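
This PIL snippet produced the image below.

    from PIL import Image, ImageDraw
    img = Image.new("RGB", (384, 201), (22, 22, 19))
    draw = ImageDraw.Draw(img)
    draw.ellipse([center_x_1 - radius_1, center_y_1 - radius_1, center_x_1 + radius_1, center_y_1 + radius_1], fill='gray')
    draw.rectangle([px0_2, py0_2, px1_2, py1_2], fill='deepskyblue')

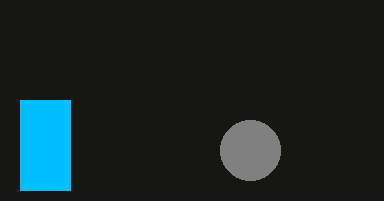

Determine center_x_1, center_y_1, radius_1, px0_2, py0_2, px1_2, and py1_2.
center_x_1 = 250
center_y_1 = 150
radius_1 = 30
px0_2 = 20
py0_2 = 100
px1_2 = 70
py1_2 = 190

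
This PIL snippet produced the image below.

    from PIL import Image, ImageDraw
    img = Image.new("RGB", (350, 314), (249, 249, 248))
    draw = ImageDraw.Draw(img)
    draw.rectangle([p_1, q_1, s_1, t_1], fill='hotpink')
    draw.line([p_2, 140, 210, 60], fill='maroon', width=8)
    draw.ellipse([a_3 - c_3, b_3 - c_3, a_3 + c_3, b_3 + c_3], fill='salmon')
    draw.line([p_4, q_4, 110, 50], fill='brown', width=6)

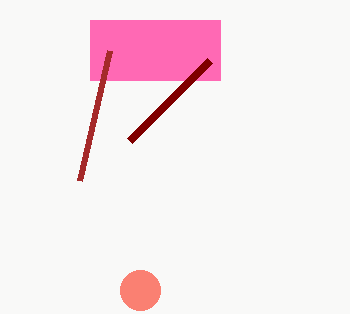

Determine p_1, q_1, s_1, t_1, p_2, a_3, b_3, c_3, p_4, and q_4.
p_1 = 90
q_1 = 20
s_1 = 220
t_1 = 80
p_2 = 130
a_3 = 140
b_3 = 290
c_3 = 20
p_4 = 80
q_4 = 180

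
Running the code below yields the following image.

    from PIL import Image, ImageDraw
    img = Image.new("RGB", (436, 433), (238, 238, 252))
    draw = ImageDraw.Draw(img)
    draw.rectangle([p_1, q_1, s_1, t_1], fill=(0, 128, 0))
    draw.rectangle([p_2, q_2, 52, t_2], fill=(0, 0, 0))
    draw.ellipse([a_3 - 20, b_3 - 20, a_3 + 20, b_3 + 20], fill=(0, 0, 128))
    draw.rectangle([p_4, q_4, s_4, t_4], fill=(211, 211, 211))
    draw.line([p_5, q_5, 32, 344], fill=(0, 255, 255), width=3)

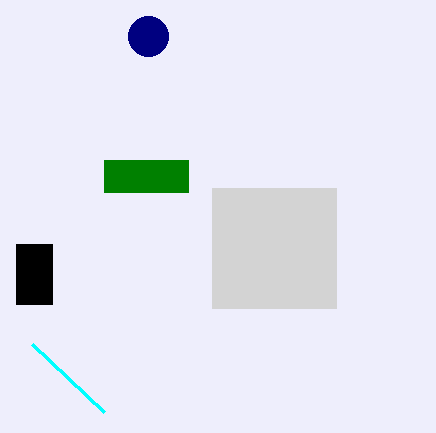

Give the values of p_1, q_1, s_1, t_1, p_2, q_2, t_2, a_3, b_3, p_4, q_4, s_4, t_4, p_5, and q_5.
p_1 = 104, q_1 = 160, s_1 = 188, t_1 = 192, p_2 = 16, q_2 = 244, t_2 = 304, a_3 = 148, b_3 = 36, p_4 = 212, q_4 = 188, s_4 = 336, t_4 = 308, p_5 = 104, q_5 = 412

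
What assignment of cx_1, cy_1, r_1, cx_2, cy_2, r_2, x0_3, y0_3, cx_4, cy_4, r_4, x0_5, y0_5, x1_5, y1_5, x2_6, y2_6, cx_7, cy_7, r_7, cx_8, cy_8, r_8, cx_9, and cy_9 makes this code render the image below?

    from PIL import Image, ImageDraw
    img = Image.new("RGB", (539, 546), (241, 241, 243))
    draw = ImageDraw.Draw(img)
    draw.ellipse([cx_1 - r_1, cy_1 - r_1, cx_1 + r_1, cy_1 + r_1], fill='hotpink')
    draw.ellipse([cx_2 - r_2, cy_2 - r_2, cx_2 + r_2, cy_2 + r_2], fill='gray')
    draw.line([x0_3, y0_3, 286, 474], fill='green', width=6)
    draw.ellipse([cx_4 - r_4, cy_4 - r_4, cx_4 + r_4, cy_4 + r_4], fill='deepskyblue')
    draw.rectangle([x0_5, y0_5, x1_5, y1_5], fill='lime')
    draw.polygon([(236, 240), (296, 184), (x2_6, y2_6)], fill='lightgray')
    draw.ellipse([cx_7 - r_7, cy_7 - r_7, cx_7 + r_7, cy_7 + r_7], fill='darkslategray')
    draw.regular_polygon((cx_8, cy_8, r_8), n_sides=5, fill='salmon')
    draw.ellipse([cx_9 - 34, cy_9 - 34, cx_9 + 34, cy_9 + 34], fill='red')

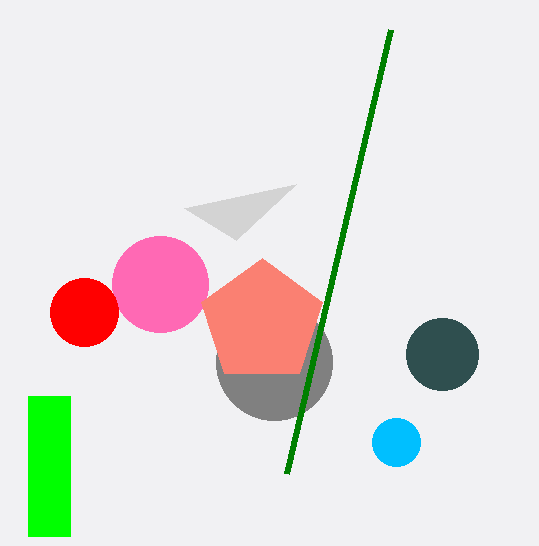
cx_1 = 160, cy_1 = 284, r_1 = 48, cx_2 = 274, cy_2 = 362, r_2 = 58, x0_3 = 390, y0_3 = 30, cx_4 = 396, cy_4 = 442, r_4 = 24, x0_5 = 28, y0_5 = 396, x1_5 = 70, y1_5 = 536, x2_6 = 184, y2_6 = 208, cx_7 = 442, cy_7 = 354, r_7 = 36, cx_8 = 262, cy_8 = 322, r_8 = 64, cx_9 = 84, cy_9 = 312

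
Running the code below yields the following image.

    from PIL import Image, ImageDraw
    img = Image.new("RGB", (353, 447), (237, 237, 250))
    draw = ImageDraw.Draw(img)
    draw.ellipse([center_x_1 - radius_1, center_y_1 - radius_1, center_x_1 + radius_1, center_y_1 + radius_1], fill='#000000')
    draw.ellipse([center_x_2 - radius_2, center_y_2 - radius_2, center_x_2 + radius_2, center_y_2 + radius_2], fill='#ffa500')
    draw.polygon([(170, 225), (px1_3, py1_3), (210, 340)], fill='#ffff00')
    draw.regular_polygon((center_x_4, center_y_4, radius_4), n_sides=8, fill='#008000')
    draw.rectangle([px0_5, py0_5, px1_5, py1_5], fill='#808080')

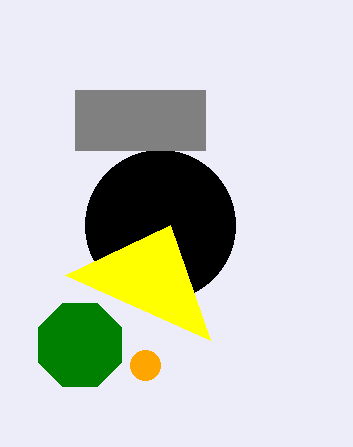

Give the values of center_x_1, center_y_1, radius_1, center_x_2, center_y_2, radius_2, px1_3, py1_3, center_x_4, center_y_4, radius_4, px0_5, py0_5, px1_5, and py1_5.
center_x_1 = 160
center_y_1 = 225
radius_1 = 75
center_x_2 = 145
center_y_2 = 365
radius_2 = 15
px1_3 = 65
py1_3 = 275
center_x_4 = 80
center_y_4 = 345
radius_4 = 45
px0_5 = 75
py0_5 = 90
px1_5 = 205
py1_5 = 150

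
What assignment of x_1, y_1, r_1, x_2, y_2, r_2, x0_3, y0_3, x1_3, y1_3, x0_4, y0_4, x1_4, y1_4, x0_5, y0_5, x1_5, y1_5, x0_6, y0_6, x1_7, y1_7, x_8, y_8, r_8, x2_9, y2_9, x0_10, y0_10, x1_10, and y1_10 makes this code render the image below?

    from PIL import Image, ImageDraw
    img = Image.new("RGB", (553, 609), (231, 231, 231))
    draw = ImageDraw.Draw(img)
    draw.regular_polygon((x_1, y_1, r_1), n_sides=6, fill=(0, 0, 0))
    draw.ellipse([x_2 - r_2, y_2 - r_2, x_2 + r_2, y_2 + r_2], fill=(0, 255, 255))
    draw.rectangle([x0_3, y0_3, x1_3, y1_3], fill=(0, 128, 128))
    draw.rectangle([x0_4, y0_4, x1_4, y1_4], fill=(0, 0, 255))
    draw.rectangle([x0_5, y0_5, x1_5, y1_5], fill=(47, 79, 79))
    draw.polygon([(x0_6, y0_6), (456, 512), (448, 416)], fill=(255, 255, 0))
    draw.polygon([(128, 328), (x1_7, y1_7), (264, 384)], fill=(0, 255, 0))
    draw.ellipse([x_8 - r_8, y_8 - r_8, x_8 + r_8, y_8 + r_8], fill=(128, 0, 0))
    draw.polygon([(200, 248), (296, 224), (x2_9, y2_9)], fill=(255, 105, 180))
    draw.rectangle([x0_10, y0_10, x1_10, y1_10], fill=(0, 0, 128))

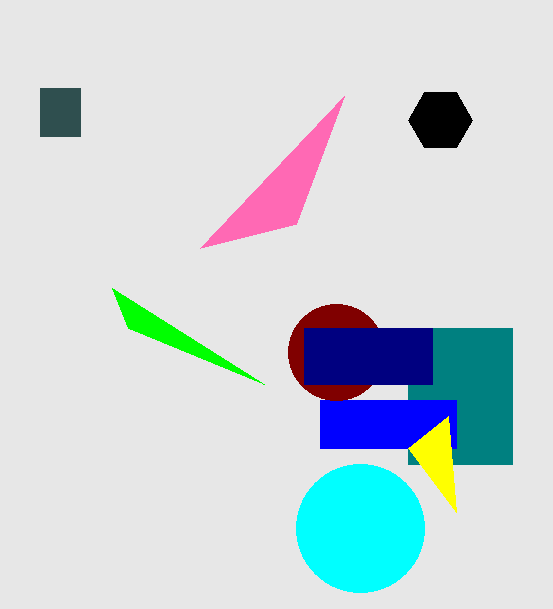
x_1 = 440
y_1 = 120
r_1 = 32
x_2 = 360
y_2 = 528
r_2 = 64
x0_3 = 408
y0_3 = 328
x1_3 = 512
y1_3 = 464
x0_4 = 320
y0_4 = 400
x1_4 = 456
y1_4 = 448
x0_5 = 40
y0_5 = 88
x1_5 = 80
y1_5 = 136
x0_6 = 408
y0_6 = 448
x1_7 = 112
y1_7 = 288
x_8 = 336
y_8 = 352
r_8 = 48
x2_9 = 344
y2_9 = 96
x0_10 = 304
y0_10 = 328
x1_10 = 432
y1_10 = 384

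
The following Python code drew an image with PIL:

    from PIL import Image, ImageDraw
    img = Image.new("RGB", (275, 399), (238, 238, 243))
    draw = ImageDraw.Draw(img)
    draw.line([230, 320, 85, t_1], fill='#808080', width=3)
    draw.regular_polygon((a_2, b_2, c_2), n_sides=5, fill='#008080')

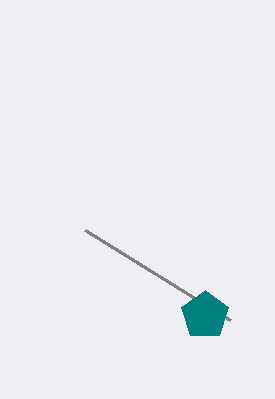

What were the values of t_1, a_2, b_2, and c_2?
t_1 = 230, a_2 = 205, b_2 = 315, c_2 = 25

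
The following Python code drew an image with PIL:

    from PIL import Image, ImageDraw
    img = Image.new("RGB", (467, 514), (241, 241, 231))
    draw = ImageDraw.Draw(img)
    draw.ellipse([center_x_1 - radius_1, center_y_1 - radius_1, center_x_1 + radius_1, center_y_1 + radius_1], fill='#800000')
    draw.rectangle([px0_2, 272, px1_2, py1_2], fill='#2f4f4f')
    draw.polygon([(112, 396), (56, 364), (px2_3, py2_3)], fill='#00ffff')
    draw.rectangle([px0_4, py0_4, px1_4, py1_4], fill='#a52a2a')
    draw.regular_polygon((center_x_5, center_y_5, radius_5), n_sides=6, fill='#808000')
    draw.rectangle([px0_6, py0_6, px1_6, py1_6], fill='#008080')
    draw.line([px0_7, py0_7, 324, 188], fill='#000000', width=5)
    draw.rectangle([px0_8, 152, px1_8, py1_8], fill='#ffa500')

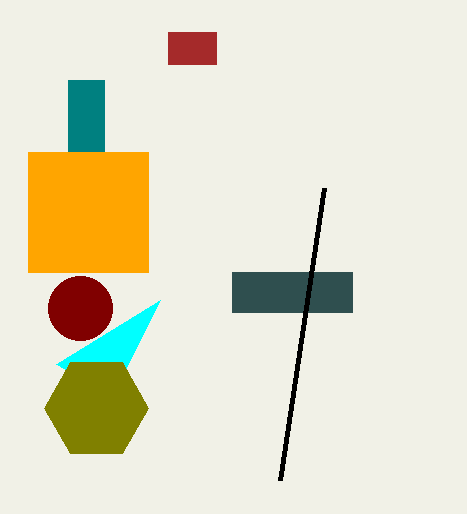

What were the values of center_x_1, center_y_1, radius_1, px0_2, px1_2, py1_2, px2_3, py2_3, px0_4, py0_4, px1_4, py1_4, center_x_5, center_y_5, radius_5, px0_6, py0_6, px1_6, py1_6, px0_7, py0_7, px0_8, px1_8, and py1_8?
center_x_1 = 80
center_y_1 = 308
radius_1 = 32
px0_2 = 232
px1_2 = 352
py1_2 = 312
px2_3 = 160
py2_3 = 300
px0_4 = 168
py0_4 = 32
px1_4 = 216
py1_4 = 64
center_x_5 = 96
center_y_5 = 408
radius_5 = 52
px0_6 = 68
py0_6 = 80
px1_6 = 104
py1_6 = 152
px0_7 = 280
py0_7 = 480
px0_8 = 28
px1_8 = 148
py1_8 = 272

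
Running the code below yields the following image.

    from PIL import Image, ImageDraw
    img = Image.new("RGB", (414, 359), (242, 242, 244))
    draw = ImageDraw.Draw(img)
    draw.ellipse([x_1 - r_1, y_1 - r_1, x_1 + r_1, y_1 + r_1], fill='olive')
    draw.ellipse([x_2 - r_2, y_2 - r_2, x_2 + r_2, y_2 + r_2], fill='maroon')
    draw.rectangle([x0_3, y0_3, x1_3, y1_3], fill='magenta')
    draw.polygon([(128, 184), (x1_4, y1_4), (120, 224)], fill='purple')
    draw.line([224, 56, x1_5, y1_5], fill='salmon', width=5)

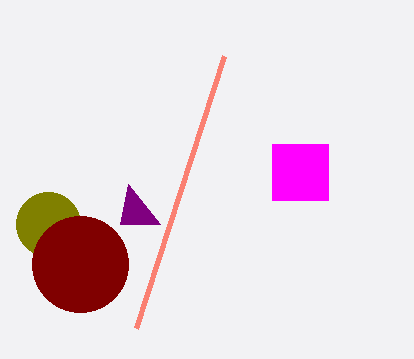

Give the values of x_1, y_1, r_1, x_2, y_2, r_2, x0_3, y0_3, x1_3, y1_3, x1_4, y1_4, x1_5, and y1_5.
x_1 = 48; y_1 = 224; r_1 = 32; x_2 = 80; y_2 = 264; r_2 = 48; x0_3 = 272; y0_3 = 144; x1_3 = 328; y1_3 = 200; x1_4 = 160; y1_4 = 224; x1_5 = 136; y1_5 = 328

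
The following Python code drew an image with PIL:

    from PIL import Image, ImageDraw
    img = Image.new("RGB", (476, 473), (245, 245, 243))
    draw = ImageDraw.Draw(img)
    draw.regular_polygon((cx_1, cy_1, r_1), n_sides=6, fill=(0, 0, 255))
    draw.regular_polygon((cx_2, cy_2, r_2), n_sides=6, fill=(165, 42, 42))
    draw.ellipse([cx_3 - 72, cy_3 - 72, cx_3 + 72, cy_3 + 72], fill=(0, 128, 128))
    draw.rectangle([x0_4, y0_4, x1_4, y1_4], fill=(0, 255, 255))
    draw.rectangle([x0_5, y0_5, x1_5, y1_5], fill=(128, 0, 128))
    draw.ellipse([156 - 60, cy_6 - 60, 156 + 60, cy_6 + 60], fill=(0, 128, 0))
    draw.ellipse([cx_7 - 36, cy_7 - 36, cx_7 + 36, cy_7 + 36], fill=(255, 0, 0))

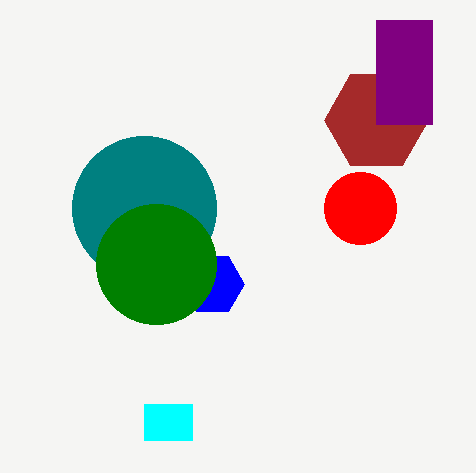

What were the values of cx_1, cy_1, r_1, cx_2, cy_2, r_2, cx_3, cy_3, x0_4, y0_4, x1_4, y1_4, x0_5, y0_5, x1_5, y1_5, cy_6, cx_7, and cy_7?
cx_1 = 212, cy_1 = 284, r_1 = 32, cx_2 = 376, cy_2 = 120, r_2 = 52, cx_3 = 144, cy_3 = 208, x0_4 = 144, y0_4 = 404, x1_4 = 192, y1_4 = 440, x0_5 = 376, y0_5 = 20, x1_5 = 432, y1_5 = 124, cy_6 = 264, cx_7 = 360, cy_7 = 208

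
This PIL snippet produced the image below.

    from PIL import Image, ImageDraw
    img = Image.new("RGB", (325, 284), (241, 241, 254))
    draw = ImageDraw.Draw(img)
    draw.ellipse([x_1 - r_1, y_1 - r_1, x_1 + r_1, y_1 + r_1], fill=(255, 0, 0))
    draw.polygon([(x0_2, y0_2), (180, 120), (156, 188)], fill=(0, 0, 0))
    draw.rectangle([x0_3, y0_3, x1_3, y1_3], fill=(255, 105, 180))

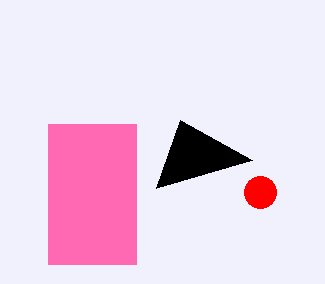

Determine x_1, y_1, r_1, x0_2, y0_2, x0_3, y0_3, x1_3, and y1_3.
x_1 = 260, y_1 = 192, r_1 = 16, x0_2 = 252, y0_2 = 160, x0_3 = 48, y0_3 = 124, x1_3 = 136, y1_3 = 264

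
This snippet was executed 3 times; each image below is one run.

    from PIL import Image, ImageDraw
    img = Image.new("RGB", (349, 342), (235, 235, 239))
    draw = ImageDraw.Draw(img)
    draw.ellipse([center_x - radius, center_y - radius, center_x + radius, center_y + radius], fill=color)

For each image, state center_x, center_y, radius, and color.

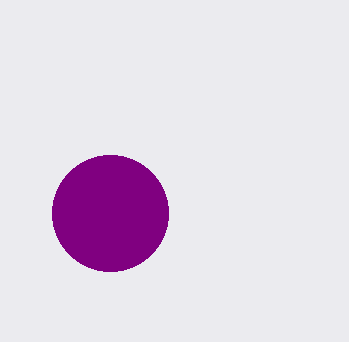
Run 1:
center_x = 110, center_y = 213, radius = 58, color = 'purple'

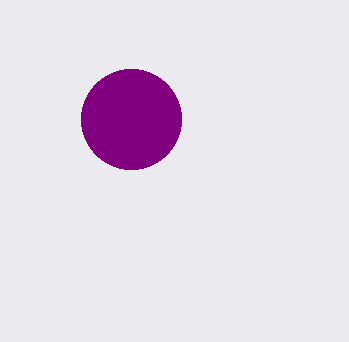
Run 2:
center_x = 131; center_y = 119; radius = 50; color = 'purple'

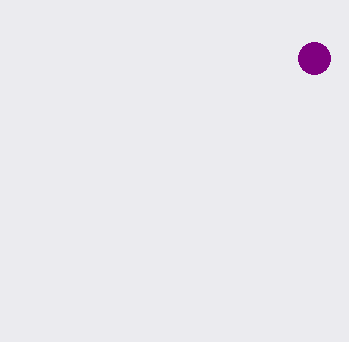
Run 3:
center_x = 314
center_y = 58
radius = 16
color = 'purple'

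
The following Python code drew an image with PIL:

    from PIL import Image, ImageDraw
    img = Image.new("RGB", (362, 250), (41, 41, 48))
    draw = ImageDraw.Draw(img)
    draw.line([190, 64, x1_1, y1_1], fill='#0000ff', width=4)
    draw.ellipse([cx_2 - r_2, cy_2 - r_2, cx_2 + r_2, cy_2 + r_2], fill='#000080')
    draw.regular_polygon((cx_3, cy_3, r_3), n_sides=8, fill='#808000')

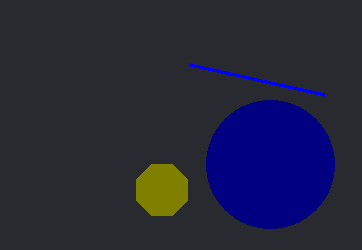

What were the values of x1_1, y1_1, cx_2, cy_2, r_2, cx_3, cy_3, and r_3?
x1_1 = 324; y1_1 = 94; cx_2 = 270; cy_2 = 164; r_2 = 64; cx_3 = 162; cy_3 = 190; r_3 = 28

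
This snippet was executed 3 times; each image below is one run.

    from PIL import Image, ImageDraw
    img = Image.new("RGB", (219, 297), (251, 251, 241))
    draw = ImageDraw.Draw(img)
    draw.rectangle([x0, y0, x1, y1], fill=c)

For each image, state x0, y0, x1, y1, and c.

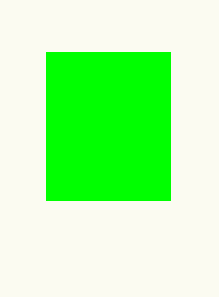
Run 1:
x0 = 46
y0 = 52
x1 = 170
y1 = 200
c = 'lime'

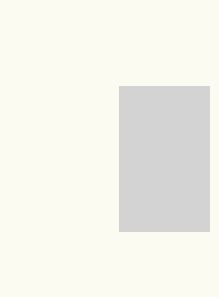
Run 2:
x0 = 119, y0 = 86, x1 = 209, y1 = 231, c = 'lightgray'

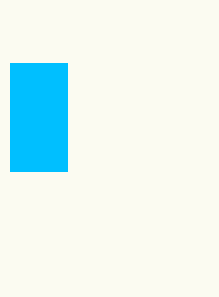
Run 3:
x0 = 10, y0 = 63, x1 = 67, y1 = 171, c = 'deepskyblue'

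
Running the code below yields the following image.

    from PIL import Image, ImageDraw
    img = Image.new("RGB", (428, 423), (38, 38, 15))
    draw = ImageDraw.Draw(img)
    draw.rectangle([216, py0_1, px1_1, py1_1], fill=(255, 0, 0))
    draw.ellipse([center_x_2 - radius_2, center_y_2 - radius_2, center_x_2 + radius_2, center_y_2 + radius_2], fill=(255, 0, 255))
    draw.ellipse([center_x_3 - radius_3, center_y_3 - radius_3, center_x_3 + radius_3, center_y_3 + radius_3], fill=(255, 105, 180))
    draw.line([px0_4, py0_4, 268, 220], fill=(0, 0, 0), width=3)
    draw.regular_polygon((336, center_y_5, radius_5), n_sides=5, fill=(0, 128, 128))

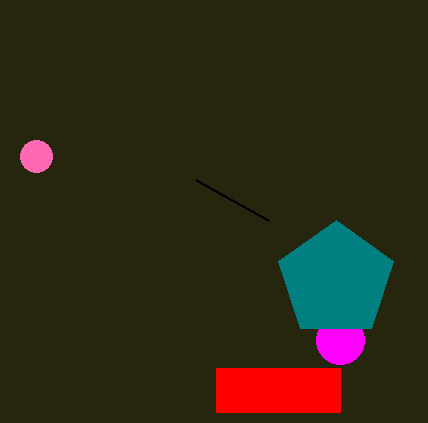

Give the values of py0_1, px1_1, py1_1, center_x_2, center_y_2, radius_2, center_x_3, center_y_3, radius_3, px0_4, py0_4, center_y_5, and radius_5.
py0_1 = 368
px1_1 = 340
py1_1 = 412
center_x_2 = 340
center_y_2 = 340
radius_2 = 24
center_x_3 = 36
center_y_3 = 156
radius_3 = 16
px0_4 = 196
py0_4 = 180
center_y_5 = 280
radius_5 = 60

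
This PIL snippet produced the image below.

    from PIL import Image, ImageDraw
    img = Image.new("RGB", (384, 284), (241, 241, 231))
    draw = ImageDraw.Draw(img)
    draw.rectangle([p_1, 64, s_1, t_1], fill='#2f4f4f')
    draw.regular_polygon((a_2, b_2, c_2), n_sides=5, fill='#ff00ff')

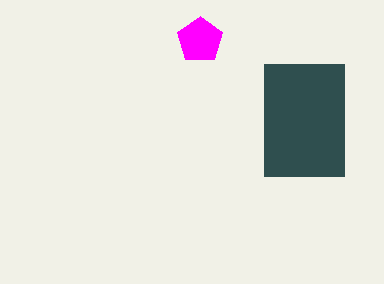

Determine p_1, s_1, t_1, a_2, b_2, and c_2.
p_1 = 264; s_1 = 344; t_1 = 176; a_2 = 200; b_2 = 40; c_2 = 24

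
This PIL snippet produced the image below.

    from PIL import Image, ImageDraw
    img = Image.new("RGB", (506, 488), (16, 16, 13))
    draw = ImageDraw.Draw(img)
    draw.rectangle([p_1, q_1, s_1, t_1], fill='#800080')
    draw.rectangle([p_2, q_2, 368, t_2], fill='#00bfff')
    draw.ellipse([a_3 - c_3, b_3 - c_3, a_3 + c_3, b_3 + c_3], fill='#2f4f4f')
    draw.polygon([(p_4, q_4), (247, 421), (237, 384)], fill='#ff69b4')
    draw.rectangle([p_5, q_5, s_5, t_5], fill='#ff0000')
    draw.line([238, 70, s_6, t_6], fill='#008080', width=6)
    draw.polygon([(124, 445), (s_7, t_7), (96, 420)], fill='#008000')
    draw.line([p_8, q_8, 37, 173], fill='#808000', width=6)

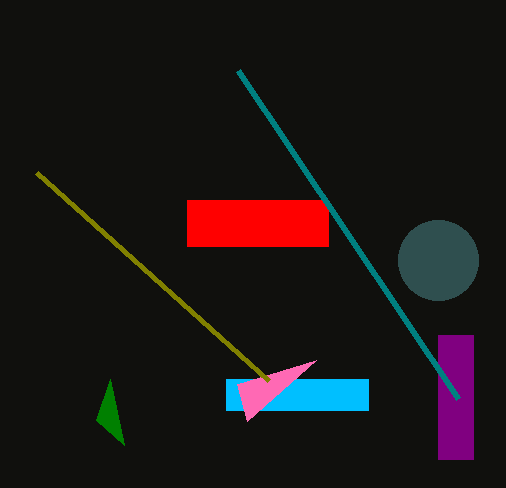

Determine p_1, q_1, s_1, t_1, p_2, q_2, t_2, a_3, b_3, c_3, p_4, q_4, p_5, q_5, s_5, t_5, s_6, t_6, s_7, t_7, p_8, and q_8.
p_1 = 438, q_1 = 335, s_1 = 473, t_1 = 459, p_2 = 226, q_2 = 379, t_2 = 410, a_3 = 438, b_3 = 260, c_3 = 40, p_4 = 316, q_4 = 360, p_5 = 187, q_5 = 200, s_5 = 328, t_5 = 246, s_6 = 458, t_6 = 398, s_7 = 110, t_7 = 379, p_8 = 269, q_8 = 381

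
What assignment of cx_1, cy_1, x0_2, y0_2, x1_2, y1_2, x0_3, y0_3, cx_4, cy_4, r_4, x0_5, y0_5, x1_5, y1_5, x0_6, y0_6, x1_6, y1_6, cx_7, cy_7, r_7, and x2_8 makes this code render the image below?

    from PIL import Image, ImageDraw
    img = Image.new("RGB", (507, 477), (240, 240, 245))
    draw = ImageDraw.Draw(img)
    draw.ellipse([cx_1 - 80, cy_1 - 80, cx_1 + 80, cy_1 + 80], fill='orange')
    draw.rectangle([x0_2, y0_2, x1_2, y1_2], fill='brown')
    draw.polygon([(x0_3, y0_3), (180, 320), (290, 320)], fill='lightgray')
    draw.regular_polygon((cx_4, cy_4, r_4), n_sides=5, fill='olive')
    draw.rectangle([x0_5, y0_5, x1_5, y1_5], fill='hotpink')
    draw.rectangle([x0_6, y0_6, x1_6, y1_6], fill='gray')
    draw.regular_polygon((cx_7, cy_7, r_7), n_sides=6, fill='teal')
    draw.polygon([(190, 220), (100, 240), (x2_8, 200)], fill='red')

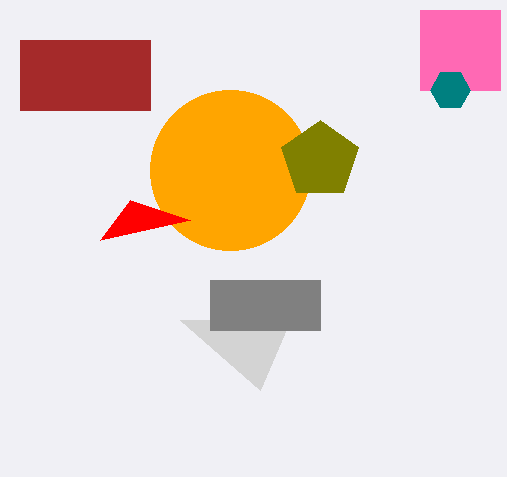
cx_1 = 230
cy_1 = 170
x0_2 = 20
y0_2 = 40
x1_2 = 150
y1_2 = 110
x0_3 = 260
y0_3 = 390
cx_4 = 320
cy_4 = 160
r_4 = 40
x0_5 = 420
y0_5 = 10
x1_5 = 500
y1_5 = 90
x0_6 = 210
y0_6 = 280
x1_6 = 320
y1_6 = 330
cx_7 = 450
cy_7 = 90
r_7 = 20
x2_8 = 130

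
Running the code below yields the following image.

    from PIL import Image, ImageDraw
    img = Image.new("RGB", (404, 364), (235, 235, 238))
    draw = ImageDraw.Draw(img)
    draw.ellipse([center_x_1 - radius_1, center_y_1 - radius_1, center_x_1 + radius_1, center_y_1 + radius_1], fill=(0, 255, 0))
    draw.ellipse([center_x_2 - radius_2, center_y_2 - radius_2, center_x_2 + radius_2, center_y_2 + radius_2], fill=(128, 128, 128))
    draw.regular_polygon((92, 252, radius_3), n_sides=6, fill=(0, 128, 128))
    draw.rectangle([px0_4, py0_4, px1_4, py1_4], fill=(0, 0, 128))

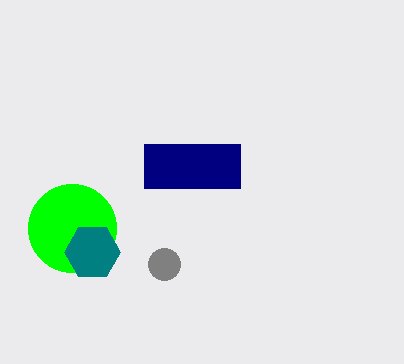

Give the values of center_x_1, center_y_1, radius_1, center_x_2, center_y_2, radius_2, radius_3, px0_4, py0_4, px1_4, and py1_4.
center_x_1 = 72
center_y_1 = 228
radius_1 = 44
center_x_2 = 164
center_y_2 = 264
radius_2 = 16
radius_3 = 28
px0_4 = 144
py0_4 = 144
px1_4 = 240
py1_4 = 188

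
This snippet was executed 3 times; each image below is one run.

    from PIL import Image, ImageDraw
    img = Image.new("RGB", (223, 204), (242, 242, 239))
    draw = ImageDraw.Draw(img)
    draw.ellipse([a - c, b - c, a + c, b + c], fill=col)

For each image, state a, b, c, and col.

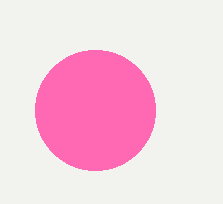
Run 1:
a = 95, b = 110, c = 60, col = 'hotpink'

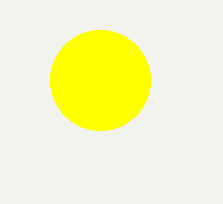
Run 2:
a = 100; b = 80; c = 50; col = 'yellow'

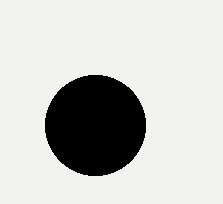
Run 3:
a = 95
b = 125
c = 50
col = 'black'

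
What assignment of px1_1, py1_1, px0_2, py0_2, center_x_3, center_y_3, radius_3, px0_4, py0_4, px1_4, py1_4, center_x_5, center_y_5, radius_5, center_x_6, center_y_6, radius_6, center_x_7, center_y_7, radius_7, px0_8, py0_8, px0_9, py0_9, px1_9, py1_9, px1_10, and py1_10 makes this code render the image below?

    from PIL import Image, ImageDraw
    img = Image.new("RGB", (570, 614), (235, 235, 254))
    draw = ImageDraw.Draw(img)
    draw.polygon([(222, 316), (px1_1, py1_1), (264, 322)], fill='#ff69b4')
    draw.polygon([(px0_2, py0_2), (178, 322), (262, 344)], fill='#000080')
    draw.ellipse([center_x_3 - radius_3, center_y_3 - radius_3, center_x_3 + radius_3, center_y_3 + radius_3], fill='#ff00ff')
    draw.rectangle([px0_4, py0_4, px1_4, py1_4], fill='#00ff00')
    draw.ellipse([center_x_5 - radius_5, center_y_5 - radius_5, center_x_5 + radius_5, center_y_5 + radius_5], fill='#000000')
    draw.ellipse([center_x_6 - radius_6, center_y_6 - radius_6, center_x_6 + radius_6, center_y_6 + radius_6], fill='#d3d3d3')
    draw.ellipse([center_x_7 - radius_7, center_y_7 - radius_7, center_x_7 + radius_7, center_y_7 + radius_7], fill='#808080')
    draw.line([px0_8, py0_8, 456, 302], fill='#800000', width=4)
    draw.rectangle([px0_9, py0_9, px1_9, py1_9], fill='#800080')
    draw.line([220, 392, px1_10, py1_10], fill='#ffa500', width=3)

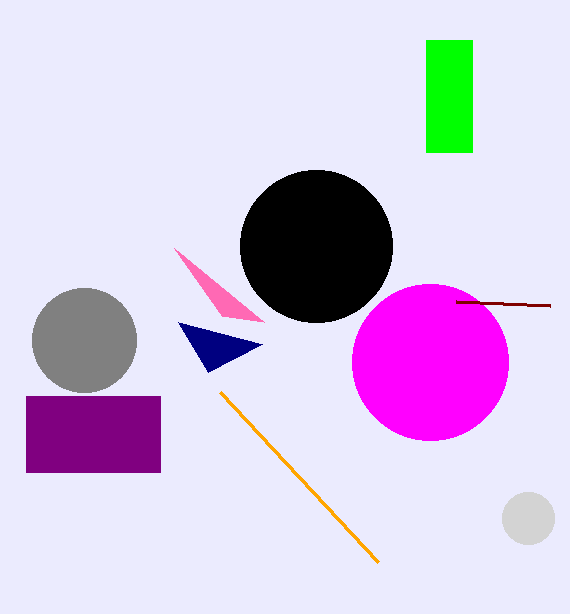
px1_1 = 174
py1_1 = 248
px0_2 = 208
py0_2 = 372
center_x_3 = 430
center_y_3 = 362
radius_3 = 78
px0_4 = 426
py0_4 = 40
px1_4 = 472
py1_4 = 152
center_x_5 = 316
center_y_5 = 246
radius_5 = 76
center_x_6 = 528
center_y_6 = 518
radius_6 = 26
center_x_7 = 84
center_y_7 = 340
radius_7 = 52
px0_8 = 550
py0_8 = 306
px0_9 = 26
py0_9 = 396
px1_9 = 160
py1_9 = 472
px1_10 = 378
py1_10 = 562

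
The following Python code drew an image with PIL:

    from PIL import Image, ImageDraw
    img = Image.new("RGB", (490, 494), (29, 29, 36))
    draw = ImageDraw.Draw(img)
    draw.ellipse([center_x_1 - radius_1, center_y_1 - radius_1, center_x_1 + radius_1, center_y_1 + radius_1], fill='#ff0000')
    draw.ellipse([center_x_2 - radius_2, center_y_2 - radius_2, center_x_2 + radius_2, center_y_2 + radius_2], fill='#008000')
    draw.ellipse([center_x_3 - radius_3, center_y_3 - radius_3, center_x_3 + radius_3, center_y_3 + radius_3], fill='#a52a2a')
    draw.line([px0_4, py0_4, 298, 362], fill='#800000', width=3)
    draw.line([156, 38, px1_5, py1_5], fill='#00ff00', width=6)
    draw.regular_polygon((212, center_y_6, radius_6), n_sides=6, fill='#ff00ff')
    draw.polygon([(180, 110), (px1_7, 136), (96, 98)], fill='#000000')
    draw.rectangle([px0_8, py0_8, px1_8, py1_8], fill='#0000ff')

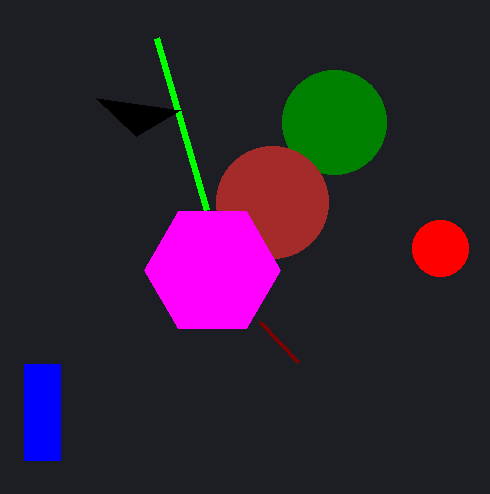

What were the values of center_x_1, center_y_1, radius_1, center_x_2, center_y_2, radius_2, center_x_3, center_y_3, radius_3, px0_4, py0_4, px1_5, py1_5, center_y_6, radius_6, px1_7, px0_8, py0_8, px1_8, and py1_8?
center_x_1 = 440
center_y_1 = 248
radius_1 = 28
center_x_2 = 334
center_y_2 = 122
radius_2 = 52
center_x_3 = 272
center_y_3 = 202
radius_3 = 56
px0_4 = 260
py0_4 = 322
px1_5 = 206
py1_5 = 210
center_y_6 = 270
radius_6 = 68
px1_7 = 136
px0_8 = 24
py0_8 = 364
px1_8 = 60
py1_8 = 460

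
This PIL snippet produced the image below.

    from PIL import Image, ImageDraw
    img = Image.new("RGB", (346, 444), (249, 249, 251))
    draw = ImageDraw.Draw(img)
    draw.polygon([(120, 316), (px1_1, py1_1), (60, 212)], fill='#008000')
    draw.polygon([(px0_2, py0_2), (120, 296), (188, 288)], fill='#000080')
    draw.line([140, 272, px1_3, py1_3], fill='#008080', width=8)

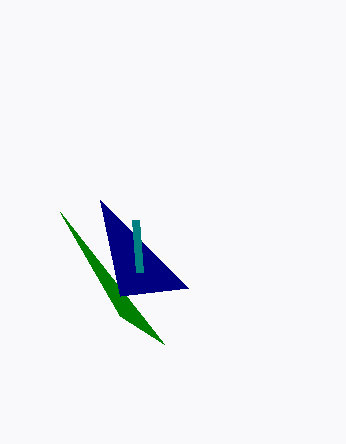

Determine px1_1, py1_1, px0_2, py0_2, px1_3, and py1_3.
px1_1 = 164, py1_1 = 344, px0_2 = 100, py0_2 = 200, px1_3 = 136, py1_3 = 220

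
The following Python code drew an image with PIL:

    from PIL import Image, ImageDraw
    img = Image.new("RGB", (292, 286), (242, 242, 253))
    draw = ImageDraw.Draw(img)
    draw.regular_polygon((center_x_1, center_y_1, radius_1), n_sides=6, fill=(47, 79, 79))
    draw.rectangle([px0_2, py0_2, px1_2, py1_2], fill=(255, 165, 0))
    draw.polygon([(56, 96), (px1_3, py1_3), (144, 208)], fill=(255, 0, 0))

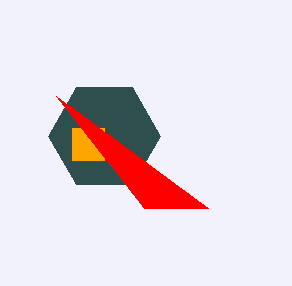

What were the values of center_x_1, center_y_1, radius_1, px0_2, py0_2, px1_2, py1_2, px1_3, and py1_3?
center_x_1 = 104
center_y_1 = 136
radius_1 = 56
px0_2 = 72
py0_2 = 128
px1_2 = 104
py1_2 = 160
px1_3 = 208
py1_3 = 208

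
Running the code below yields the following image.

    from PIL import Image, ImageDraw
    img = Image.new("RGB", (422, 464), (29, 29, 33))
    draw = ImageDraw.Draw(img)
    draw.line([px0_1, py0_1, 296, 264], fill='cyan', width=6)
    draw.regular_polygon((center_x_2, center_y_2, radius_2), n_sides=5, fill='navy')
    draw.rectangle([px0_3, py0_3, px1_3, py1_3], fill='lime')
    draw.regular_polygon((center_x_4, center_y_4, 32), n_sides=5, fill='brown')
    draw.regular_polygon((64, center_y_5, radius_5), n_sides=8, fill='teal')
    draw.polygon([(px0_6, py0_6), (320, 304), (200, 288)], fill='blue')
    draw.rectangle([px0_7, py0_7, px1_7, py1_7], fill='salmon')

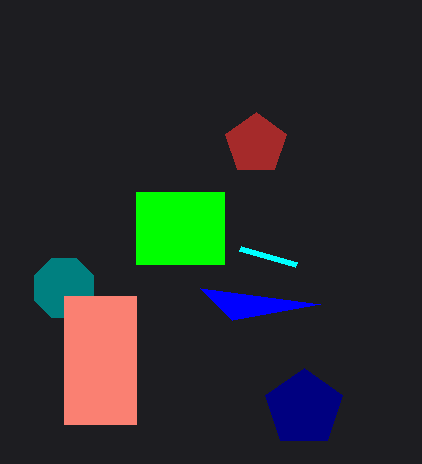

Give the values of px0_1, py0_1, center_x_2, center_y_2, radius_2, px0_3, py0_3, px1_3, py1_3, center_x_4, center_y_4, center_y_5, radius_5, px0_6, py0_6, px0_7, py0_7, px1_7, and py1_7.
px0_1 = 240; py0_1 = 248; center_x_2 = 304; center_y_2 = 408; radius_2 = 40; px0_3 = 136; py0_3 = 192; px1_3 = 224; py1_3 = 264; center_x_4 = 256; center_y_4 = 144; center_y_5 = 288; radius_5 = 32; px0_6 = 232; py0_6 = 320; px0_7 = 64; py0_7 = 296; px1_7 = 136; py1_7 = 424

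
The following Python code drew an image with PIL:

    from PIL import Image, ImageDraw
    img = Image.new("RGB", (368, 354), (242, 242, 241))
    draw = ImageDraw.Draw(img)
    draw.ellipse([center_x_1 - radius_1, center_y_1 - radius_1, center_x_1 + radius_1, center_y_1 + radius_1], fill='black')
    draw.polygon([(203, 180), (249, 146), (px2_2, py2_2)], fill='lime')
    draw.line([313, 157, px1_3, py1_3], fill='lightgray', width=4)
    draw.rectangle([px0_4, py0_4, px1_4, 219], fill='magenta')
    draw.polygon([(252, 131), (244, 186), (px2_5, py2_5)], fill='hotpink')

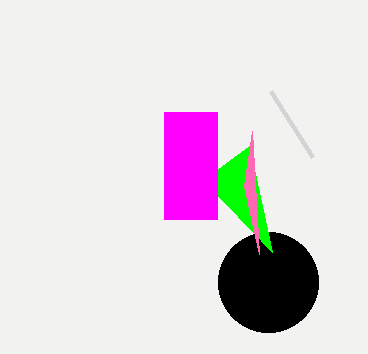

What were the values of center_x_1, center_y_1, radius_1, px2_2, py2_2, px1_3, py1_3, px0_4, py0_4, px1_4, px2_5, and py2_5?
center_x_1 = 268; center_y_1 = 282; radius_1 = 50; px2_2 = 272; py2_2 = 252; px1_3 = 271; py1_3 = 91; px0_4 = 164; py0_4 = 112; px1_4 = 217; px2_5 = 259; py2_5 = 254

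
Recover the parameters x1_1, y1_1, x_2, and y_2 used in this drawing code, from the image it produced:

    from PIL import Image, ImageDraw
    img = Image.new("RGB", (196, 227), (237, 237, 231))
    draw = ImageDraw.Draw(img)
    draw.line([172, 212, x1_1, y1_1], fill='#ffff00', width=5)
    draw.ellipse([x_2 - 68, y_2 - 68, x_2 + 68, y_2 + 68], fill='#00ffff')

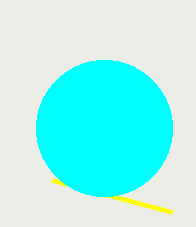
x1_1 = 52; y1_1 = 180; x_2 = 104; y_2 = 128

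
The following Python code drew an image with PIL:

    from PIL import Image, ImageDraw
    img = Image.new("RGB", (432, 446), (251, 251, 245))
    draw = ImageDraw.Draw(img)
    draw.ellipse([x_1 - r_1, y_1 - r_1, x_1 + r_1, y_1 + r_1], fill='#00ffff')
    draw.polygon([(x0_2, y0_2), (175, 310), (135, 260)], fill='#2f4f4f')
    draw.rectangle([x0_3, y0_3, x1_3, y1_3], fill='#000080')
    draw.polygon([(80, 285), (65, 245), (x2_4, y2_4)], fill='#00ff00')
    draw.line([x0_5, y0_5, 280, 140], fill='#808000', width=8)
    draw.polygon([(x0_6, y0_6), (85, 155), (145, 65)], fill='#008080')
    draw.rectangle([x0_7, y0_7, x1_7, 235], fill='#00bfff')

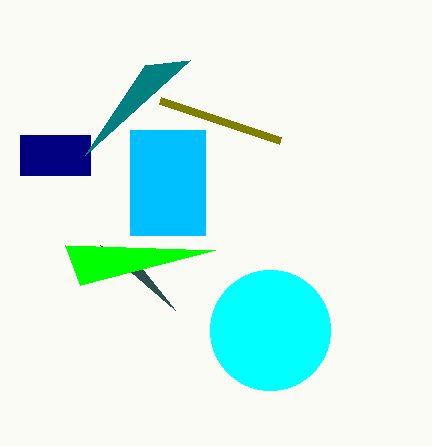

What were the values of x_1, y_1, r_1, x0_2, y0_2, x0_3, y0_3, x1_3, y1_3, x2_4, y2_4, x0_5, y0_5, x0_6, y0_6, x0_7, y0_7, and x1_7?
x_1 = 270, y_1 = 330, r_1 = 60, x0_2 = 100, y0_2 = 245, x0_3 = 20, y0_3 = 135, x1_3 = 90, y1_3 = 175, x2_4 = 215, y2_4 = 250, x0_5 = 160, y0_5 = 100, x0_6 = 190, y0_6 = 60, x0_7 = 130, y0_7 = 130, x1_7 = 205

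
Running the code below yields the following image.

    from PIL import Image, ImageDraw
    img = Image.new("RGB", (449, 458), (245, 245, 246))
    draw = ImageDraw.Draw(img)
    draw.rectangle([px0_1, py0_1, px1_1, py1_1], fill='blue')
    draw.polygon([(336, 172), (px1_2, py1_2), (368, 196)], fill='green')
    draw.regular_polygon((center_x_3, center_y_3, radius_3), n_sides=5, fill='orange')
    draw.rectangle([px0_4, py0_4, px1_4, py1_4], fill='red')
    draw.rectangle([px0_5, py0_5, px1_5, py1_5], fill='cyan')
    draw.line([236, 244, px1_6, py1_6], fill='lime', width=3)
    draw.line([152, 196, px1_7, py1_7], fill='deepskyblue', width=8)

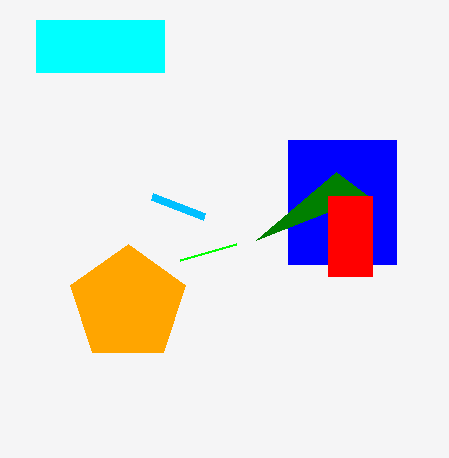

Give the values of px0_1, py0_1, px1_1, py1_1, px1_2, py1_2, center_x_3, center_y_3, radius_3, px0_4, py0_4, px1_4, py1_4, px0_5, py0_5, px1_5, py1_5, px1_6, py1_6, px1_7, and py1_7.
px0_1 = 288
py0_1 = 140
px1_1 = 396
py1_1 = 264
px1_2 = 256
py1_2 = 240
center_x_3 = 128
center_y_3 = 304
radius_3 = 60
px0_4 = 328
py0_4 = 196
px1_4 = 372
py1_4 = 276
px0_5 = 36
py0_5 = 20
px1_5 = 164
py1_5 = 72
px1_6 = 180
py1_6 = 260
px1_7 = 204
py1_7 = 216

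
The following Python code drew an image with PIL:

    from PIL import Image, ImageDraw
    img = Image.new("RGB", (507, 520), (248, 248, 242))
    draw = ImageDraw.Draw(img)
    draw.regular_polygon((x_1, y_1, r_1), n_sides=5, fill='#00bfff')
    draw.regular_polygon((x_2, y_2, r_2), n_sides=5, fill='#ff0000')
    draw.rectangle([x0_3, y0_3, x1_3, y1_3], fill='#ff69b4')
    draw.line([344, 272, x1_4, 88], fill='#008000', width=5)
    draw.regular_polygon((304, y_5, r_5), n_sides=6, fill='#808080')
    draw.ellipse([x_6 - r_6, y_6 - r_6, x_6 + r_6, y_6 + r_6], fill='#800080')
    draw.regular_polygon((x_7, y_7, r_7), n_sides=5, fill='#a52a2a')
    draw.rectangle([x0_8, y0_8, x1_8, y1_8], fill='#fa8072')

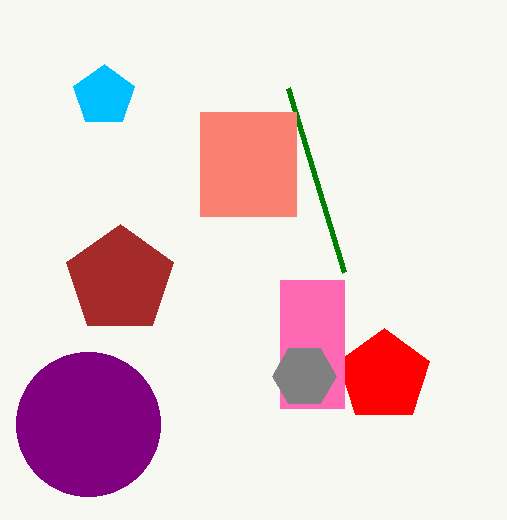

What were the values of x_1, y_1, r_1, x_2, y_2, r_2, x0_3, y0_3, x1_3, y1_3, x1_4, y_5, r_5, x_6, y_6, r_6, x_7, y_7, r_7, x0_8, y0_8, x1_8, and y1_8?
x_1 = 104, y_1 = 96, r_1 = 32, x_2 = 384, y_2 = 376, r_2 = 48, x0_3 = 280, y0_3 = 280, x1_3 = 344, y1_3 = 408, x1_4 = 288, y_5 = 376, r_5 = 32, x_6 = 88, y_6 = 424, r_6 = 72, x_7 = 120, y_7 = 280, r_7 = 56, x0_8 = 200, y0_8 = 112, x1_8 = 296, y1_8 = 216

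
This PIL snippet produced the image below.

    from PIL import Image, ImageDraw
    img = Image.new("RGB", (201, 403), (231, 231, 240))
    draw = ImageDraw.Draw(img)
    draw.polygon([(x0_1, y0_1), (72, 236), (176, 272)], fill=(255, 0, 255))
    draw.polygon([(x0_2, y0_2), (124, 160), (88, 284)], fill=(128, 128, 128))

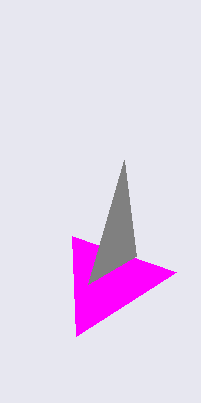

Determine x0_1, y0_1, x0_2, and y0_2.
x0_1 = 76; y0_1 = 336; x0_2 = 136; y0_2 = 256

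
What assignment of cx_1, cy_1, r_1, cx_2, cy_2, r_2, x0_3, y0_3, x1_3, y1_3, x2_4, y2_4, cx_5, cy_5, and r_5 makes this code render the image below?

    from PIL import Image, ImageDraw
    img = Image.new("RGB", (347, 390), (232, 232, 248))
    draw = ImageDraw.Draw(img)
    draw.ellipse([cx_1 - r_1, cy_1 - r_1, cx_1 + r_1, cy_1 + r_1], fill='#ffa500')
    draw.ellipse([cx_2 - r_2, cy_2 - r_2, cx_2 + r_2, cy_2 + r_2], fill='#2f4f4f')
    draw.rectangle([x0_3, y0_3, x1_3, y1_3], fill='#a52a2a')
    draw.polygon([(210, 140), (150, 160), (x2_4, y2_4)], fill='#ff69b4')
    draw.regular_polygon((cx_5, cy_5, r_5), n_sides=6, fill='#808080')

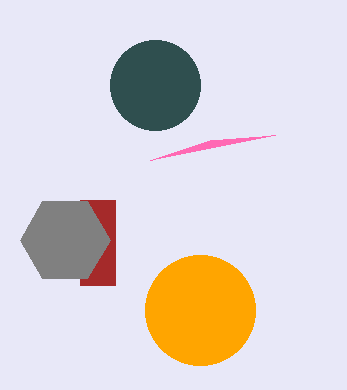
cx_1 = 200
cy_1 = 310
r_1 = 55
cx_2 = 155
cy_2 = 85
r_2 = 45
x0_3 = 80
y0_3 = 200
x1_3 = 115
y1_3 = 285
x2_4 = 275
y2_4 = 135
cx_5 = 65
cy_5 = 240
r_5 = 45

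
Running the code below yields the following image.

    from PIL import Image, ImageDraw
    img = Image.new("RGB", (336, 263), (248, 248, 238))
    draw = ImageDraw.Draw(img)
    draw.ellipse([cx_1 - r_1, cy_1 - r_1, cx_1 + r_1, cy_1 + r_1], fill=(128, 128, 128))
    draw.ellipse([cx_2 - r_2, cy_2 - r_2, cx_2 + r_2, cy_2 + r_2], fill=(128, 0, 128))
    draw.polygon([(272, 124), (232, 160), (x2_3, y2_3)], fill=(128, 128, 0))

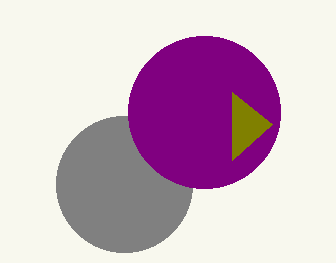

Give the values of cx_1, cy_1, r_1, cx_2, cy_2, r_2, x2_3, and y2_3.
cx_1 = 124; cy_1 = 184; r_1 = 68; cx_2 = 204; cy_2 = 112; r_2 = 76; x2_3 = 232; y2_3 = 92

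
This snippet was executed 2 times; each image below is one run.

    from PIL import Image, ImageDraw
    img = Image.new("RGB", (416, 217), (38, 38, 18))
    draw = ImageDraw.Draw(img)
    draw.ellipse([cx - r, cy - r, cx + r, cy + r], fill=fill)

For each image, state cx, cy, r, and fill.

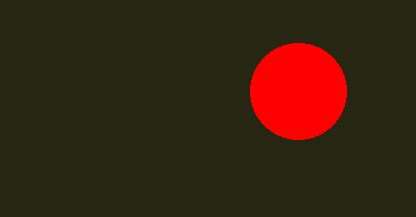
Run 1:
cx = 298; cy = 91; r = 48; fill = 'red'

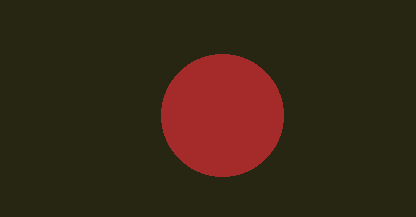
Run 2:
cx = 222; cy = 115; r = 61; fill = 'brown'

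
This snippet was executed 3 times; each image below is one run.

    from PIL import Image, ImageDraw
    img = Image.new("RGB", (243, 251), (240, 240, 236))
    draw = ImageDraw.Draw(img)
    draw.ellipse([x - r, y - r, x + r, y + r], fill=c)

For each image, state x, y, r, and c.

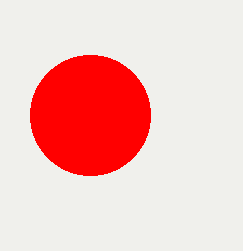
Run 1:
x = 90; y = 115; r = 60; c = 'red'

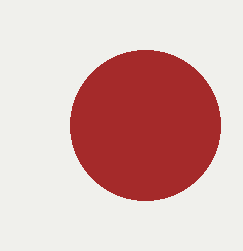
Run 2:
x = 145
y = 125
r = 75
c = 'brown'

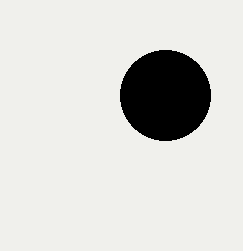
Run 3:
x = 165, y = 95, r = 45, c = 'black'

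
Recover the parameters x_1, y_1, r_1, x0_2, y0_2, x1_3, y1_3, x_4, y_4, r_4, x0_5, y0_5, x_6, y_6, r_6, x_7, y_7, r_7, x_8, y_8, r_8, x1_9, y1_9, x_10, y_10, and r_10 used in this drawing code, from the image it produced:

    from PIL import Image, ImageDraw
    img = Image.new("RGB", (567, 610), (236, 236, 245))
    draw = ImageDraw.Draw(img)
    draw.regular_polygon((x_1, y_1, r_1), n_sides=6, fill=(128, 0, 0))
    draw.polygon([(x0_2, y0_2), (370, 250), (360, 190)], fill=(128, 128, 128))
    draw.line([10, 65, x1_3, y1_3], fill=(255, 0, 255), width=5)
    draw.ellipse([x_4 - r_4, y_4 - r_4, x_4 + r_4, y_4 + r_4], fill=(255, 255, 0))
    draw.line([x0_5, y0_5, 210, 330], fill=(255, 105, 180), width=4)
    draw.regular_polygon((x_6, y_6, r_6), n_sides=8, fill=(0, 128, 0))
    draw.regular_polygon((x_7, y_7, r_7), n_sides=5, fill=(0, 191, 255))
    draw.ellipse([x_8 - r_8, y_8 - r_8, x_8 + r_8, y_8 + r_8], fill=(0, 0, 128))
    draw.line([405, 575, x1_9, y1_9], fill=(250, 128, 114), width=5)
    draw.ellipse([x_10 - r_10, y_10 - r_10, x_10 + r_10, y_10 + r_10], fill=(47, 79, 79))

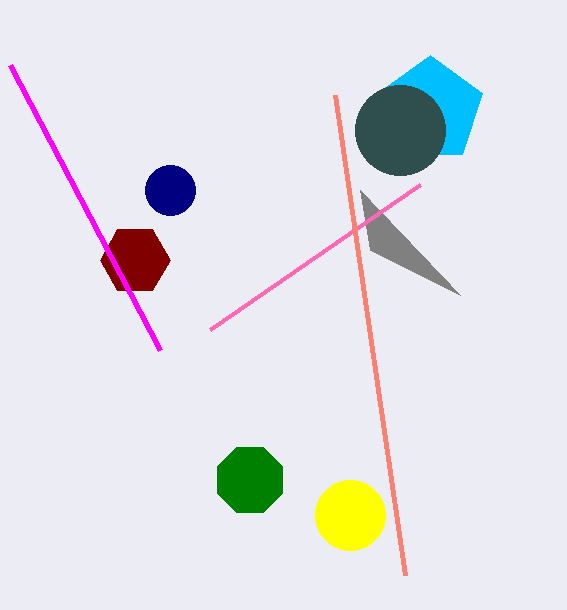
x_1 = 135; y_1 = 260; r_1 = 35; x0_2 = 460; y0_2 = 295; x1_3 = 160; y1_3 = 350; x_4 = 350; y_4 = 515; r_4 = 35; x0_5 = 420; y0_5 = 185; x_6 = 250; y_6 = 480; r_6 = 35; x_7 = 430; y_7 = 110; r_7 = 55; x_8 = 170; y_8 = 190; r_8 = 25; x1_9 = 335; y1_9 = 95; x_10 = 400; y_10 = 130; r_10 = 45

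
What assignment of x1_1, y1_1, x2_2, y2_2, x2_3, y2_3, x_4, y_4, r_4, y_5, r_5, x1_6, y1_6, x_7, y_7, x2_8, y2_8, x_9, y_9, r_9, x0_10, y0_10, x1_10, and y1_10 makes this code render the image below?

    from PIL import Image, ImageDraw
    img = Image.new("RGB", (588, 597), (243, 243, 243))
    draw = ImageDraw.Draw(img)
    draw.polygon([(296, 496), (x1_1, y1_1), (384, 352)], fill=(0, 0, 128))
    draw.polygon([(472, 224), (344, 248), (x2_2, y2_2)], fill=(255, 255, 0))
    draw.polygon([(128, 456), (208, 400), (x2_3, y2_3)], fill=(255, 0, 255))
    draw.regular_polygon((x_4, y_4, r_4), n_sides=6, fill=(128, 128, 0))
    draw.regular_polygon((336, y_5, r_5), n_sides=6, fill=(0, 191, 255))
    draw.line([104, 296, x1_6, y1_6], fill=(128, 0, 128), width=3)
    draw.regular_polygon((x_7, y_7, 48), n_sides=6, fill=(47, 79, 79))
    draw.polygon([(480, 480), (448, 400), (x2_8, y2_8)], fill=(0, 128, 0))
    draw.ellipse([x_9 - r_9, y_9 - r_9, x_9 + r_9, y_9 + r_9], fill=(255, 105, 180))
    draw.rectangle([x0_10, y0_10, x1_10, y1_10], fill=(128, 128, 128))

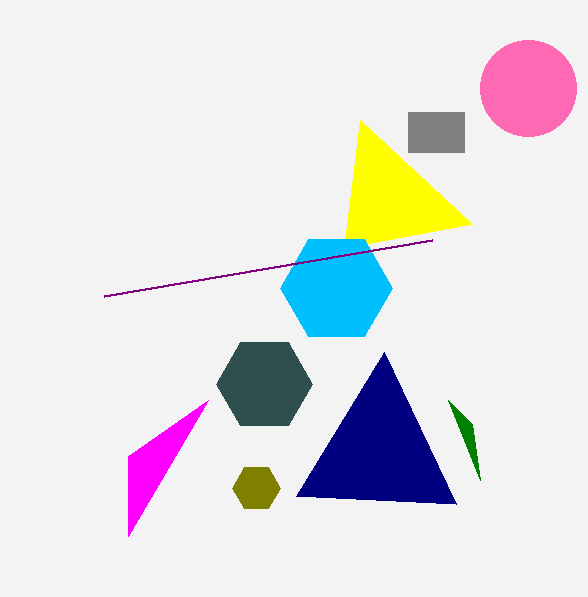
x1_1 = 456
y1_1 = 504
x2_2 = 360
y2_2 = 120
x2_3 = 128
y2_3 = 536
x_4 = 256
y_4 = 488
r_4 = 24
y_5 = 288
r_5 = 56
x1_6 = 432
y1_6 = 240
x_7 = 264
y_7 = 384
x2_8 = 472
y2_8 = 424
x_9 = 528
y_9 = 88
r_9 = 48
x0_10 = 408
y0_10 = 112
x1_10 = 464
y1_10 = 152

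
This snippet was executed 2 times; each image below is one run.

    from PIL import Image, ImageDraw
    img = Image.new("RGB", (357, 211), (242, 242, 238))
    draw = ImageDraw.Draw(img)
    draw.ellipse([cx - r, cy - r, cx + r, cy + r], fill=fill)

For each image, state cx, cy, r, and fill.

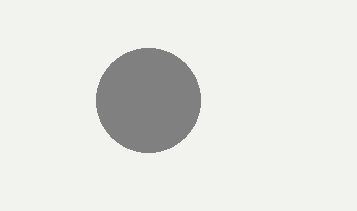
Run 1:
cx = 148, cy = 100, r = 52, fill = 'gray'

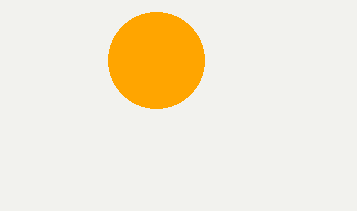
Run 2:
cx = 156, cy = 60, r = 48, fill = 'orange'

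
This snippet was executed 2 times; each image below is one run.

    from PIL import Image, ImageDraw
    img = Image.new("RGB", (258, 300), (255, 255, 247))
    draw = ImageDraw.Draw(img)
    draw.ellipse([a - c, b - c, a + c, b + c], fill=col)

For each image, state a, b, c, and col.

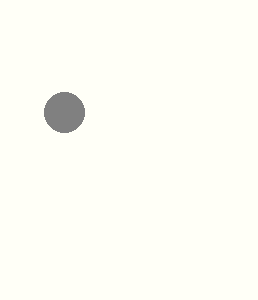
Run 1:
a = 64, b = 112, c = 20, col = 'gray'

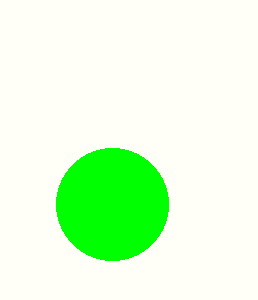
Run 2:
a = 112, b = 204, c = 56, col = 'lime'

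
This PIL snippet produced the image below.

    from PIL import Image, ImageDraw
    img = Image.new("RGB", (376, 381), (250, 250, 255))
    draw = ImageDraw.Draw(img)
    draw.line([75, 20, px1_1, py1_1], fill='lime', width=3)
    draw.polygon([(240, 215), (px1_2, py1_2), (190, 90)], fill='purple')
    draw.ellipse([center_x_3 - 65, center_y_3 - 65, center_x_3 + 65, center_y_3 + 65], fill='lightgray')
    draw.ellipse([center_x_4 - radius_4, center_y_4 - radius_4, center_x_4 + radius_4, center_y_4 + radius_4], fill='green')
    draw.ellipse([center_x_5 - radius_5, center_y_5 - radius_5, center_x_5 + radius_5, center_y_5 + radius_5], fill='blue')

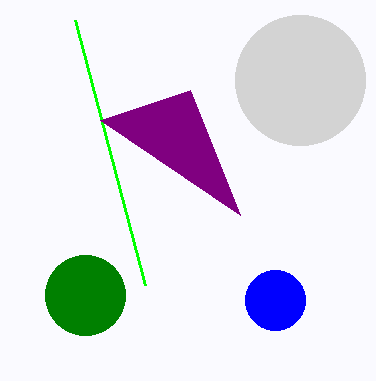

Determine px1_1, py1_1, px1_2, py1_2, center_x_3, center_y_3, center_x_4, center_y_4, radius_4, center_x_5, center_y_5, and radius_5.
px1_1 = 145; py1_1 = 285; px1_2 = 100; py1_2 = 120; center_x_3 = 300; center_y_3 = 80; center_x_4 = 85; center_y_4 = 295; radius_4 = 40; center_x_5 = 275; center_y_5 = 300; radius_5 = 30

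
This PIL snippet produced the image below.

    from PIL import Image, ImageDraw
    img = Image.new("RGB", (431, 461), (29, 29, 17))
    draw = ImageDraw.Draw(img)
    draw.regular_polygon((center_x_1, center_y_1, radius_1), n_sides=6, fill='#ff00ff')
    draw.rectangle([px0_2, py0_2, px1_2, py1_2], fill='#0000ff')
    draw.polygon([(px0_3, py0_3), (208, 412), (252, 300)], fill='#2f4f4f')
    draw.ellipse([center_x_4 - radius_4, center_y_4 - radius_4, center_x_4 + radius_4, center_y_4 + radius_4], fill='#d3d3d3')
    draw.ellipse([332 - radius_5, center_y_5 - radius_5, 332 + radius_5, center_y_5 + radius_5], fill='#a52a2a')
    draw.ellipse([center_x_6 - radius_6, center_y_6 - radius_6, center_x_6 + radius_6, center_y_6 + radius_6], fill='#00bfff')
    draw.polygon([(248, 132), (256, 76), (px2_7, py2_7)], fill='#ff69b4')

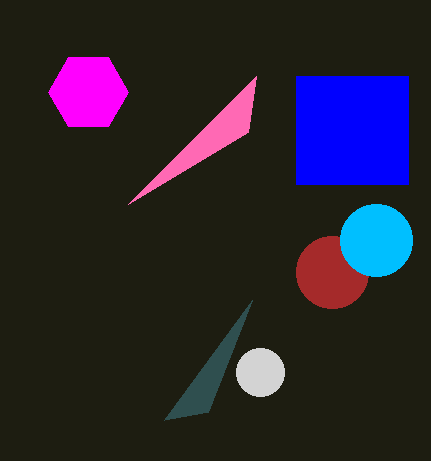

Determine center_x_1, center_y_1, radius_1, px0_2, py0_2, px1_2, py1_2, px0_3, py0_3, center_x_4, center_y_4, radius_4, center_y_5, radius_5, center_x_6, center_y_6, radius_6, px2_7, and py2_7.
center_x_1 = 88; center_y_1 = 92; radius_1 = 40; px0_2 = 296; py0_2 = 76; px1_2 = 408; py1_2 = 184; px0_3 = 164; py0_3 = 420; center_x_4 = 260; center_y_4 = 372; radius_4 = 24; center_y_5 = 272; radius_5 = 36; center_x_6 = 376; center_y_6 = 240; radius_6 = 36; px2_7 = 128; py2_7 = 204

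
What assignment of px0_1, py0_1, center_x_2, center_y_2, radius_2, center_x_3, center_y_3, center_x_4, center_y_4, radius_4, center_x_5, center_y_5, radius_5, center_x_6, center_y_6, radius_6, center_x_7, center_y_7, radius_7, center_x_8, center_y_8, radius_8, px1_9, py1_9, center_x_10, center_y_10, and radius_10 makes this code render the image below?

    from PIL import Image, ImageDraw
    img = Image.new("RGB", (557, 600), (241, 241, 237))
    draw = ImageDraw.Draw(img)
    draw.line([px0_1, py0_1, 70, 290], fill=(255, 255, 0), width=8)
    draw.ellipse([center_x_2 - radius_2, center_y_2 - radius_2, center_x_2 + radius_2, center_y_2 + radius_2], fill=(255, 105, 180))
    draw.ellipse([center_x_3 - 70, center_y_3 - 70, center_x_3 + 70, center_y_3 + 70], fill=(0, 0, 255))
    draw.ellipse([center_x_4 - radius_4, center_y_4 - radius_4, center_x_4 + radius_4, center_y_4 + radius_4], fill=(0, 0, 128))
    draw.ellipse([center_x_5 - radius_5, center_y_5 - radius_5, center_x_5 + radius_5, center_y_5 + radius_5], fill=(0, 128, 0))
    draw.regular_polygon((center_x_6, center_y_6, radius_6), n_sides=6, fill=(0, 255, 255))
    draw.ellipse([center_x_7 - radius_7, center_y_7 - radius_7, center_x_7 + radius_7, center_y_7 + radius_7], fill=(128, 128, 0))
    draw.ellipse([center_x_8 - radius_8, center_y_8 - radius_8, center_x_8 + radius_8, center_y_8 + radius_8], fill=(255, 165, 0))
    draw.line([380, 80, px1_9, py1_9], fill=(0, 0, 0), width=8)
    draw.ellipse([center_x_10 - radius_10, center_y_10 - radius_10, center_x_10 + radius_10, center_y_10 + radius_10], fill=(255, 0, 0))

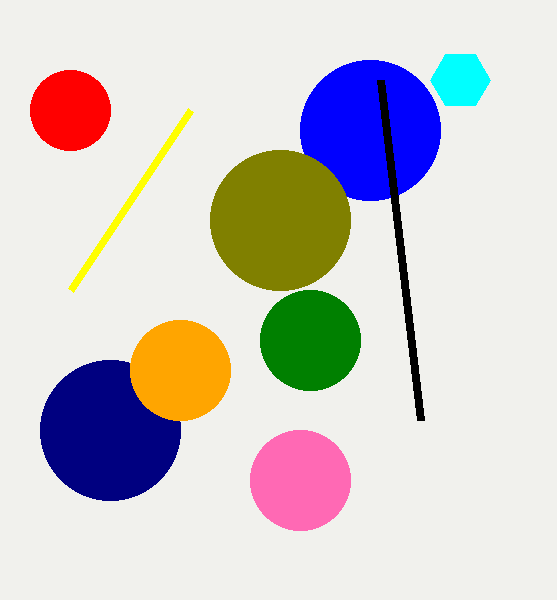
px0_1 = 190; py0_1 = 110; center_x_2 = 300; center_y_2 = 480; radius_2 = 50; center_x_3 = 370; center_y_3 = 130; center_x_4 = 110; center_y_4 = 430; radius_4 = 70; center_x_5 = 310; center_y_5 = 340; radius_5 = 50; center_x_6 = 460; center_y_6 = 80; radius_6 = 30; center_x_7 = 280; center_y_7 = 220; radius_7 = 70; center_x_8 = 180; center_y_8 = 370; radius_8 = 50; px1_9 = 420; py1_9 = 420; center_x_10 = 70; center_y_10 = 110; radius_10 = 40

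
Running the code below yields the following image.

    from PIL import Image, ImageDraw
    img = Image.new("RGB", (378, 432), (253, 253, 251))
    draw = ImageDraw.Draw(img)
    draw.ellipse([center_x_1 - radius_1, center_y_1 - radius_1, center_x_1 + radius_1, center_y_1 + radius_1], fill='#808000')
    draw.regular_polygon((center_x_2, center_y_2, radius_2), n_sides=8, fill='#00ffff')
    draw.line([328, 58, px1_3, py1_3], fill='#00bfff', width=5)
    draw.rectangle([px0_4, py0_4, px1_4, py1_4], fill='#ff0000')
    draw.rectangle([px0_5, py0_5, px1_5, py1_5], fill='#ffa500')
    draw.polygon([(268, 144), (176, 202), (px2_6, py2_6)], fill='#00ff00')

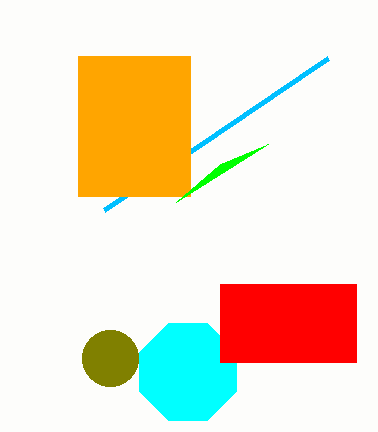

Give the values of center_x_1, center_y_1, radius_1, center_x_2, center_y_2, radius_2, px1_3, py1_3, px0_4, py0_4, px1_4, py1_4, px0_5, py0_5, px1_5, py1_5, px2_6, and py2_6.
center_x_1 = 110
center_y_1 = 358
radius_1 = 28
center_x_2 = 188
center_y_2 = 372
radius_2 = 52
px1_3 = 104
py1_3 = 210
px0_4 = 220
py0_4 = 284
px1_4 = 356
py1_4 = 362
px0_5 = 78
py0_5 = 56
px1_5 = 190
py1_5 = 196
px2_6 = 220
py2_6 = 164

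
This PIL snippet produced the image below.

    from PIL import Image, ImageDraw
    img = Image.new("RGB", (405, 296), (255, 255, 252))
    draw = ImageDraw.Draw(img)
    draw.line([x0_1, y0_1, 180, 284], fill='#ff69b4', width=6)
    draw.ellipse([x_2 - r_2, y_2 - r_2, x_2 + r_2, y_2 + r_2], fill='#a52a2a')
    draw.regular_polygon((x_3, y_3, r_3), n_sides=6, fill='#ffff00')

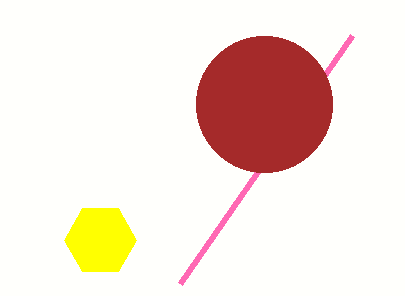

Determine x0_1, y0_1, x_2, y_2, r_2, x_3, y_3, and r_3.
x0_1 = 352
y0_1 = 36
x_2 = 264
y_2 = 104
r_2 = 68
x_3 = 100
y_3 = 240
r_3 = 36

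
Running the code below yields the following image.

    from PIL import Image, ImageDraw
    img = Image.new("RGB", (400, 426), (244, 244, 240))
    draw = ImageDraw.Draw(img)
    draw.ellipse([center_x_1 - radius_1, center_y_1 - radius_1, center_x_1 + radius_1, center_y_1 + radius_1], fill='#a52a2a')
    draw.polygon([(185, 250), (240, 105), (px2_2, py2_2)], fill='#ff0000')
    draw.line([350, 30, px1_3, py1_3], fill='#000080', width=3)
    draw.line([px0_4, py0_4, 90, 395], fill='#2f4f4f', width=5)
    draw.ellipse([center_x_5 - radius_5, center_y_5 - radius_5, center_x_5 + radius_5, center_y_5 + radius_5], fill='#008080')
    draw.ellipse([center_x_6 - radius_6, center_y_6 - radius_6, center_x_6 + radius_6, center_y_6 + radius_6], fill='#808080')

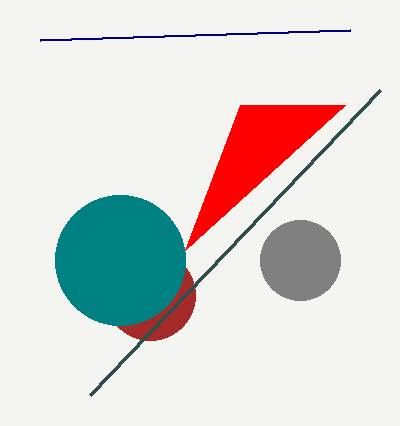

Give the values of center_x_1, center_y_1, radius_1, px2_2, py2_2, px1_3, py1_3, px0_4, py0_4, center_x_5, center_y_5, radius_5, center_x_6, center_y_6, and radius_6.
center_x_1 = 150
center_y_1 = 295
radius_1 = 45
px2_2 = 345
py2_2 = 105
px1_3 = 40
py1_3 = 40
px0_4 = 380
py0_4 = 90
center_x_5 = 120
center_y_5 = 260
radius_5 = 65
center_x_6 = 300
center_y_6 = 260
radius_6 = 40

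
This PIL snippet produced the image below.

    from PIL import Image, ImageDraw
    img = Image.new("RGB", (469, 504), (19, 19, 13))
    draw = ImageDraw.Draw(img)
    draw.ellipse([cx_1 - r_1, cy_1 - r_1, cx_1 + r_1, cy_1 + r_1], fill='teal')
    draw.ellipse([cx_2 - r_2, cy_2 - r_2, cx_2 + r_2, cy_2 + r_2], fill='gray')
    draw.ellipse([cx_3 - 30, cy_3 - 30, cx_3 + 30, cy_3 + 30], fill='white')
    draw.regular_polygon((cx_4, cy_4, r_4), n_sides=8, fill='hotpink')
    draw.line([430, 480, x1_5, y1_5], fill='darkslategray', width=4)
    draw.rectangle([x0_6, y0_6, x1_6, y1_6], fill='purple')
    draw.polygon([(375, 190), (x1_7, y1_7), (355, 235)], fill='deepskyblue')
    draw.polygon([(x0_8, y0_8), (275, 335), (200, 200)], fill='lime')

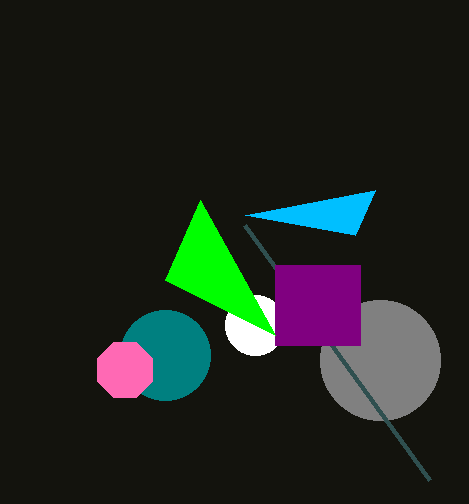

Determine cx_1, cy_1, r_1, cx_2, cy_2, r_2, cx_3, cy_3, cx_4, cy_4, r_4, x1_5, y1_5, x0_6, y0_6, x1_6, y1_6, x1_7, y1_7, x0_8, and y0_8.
cx_1 = 165; cy_1 = 355; r_1 = 45; cx_2 = 380; cy_2 = 360; r_2 = 60; cx_3 = 255; cy_3 = 325; cx_4 = 125; cy_4 = 370; r_4 = 30; x1_5 = 245; y1_5 = 225; x0_6 = 275; y0_6 = 265; x1_6 = 360; y1_6 = 345; x1_7 = 245; y1_7 = 215; x0_8 = 165; y0_8 = 280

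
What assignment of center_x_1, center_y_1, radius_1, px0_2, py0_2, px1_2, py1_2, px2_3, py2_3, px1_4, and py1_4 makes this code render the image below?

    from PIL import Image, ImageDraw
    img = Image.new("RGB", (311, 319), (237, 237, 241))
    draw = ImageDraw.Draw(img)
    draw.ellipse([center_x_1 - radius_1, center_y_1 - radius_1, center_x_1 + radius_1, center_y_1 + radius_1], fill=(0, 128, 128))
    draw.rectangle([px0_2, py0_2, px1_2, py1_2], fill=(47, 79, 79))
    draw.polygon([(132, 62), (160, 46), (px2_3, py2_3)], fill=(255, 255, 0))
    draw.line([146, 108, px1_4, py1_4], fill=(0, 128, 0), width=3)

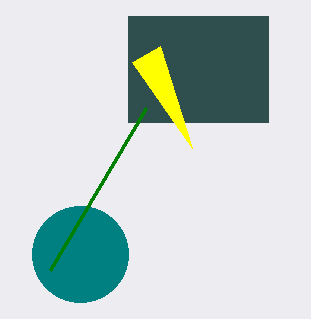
center_x_1 = 80
center_y_1 = 254
radius_1 = 48
px0_2 = 128
py0_2 = 16
px1_2 = 268
py1_2 = 122
px2_3 = 192
py2_3 = 148
px1_4 = 50
py1_4 = 270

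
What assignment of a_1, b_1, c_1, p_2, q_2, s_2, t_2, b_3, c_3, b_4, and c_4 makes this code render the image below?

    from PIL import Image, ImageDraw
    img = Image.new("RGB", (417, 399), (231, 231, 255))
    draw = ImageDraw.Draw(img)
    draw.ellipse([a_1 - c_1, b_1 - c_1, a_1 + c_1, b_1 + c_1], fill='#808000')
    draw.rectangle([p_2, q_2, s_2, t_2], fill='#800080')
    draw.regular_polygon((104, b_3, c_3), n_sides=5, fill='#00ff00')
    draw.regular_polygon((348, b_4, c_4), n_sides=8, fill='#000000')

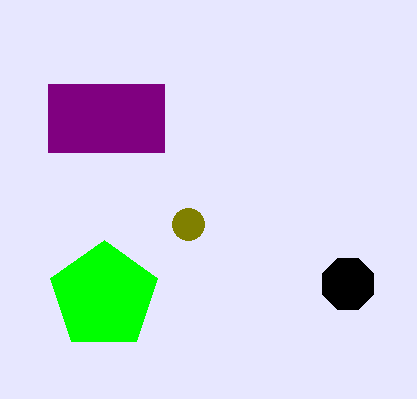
a_1 = 188; b_1 = 224; c_1 = 16; p_2 = 48; q_2 = 84; s_2 = 164; t_2 = 152; b_3 = 296; c_3 = 56; b_4 = 284; c_4 = 28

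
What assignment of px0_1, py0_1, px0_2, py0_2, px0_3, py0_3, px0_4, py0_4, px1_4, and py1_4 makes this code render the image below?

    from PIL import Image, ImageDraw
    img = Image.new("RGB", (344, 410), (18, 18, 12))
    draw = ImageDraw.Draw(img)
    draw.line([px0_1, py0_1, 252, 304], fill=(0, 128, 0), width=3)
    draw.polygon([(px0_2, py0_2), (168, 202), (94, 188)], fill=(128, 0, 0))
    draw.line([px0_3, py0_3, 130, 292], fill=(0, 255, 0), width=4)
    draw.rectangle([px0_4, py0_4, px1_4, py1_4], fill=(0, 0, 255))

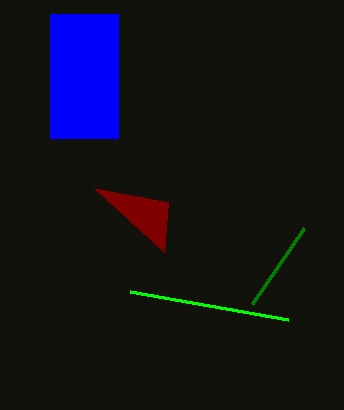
px0_1 = 304; py0_1 = 228; px0_2 = 164; py0_2 = 252; px0_3 = 288; py0_3 = 320; px0_4 = 50; py0_4 = 14; px1_4 = 118; py1_4 = 138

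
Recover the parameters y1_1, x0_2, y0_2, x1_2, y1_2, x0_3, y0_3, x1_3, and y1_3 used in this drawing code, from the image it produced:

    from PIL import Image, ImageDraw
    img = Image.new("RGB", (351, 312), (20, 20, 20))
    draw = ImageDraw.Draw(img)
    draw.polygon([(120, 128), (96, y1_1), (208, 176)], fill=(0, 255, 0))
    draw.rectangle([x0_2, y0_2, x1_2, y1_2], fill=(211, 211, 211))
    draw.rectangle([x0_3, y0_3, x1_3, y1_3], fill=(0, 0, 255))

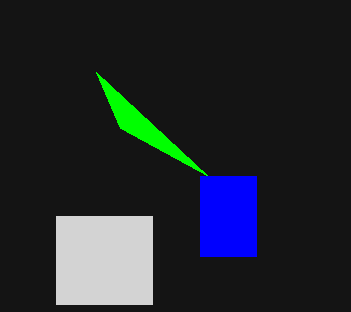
y1_1 = 72
x0_2 = 56
y0_2 = 216
x1_2 = 152
y1_2 = 304
x0_3 = 200
y0_3 = 176
x1_3 = 256
y1_3 = 256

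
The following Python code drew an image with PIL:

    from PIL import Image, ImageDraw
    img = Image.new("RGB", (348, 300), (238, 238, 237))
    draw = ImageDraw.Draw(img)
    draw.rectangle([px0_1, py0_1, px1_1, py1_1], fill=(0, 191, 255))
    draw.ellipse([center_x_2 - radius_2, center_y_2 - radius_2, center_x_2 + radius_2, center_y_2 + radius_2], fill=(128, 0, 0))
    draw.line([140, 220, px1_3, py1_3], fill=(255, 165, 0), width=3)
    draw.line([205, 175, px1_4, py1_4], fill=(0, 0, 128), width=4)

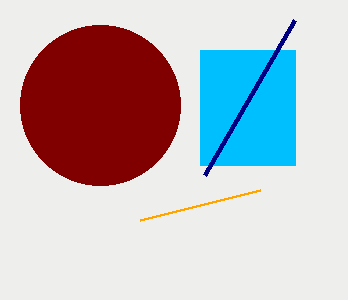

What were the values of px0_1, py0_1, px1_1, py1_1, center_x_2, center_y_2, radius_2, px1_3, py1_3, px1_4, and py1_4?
px0_1 = 200, py0_1 = 50, px1_1 = 295, py1_1 = 165, center_x_2 = 100, center_y_2 = 105, radius_2 = 80, px1_3 = 260, py1_3 = 190, px1_4 = 295, py1_4 = 20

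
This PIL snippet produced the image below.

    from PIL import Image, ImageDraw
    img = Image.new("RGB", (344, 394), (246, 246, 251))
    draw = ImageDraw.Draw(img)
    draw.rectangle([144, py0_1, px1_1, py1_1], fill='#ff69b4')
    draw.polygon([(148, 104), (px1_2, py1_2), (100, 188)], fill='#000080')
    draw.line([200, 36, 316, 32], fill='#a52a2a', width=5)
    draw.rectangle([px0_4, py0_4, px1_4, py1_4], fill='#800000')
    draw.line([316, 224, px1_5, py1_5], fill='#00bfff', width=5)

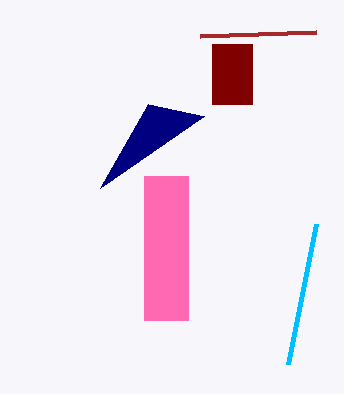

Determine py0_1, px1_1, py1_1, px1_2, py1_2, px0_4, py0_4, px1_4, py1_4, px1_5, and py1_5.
py0_1 = 176, px1_1 = 188, py1_1 = 320, px1_2 = 204, py1_2 = 116, px0_4 = 212, py0_4 = 44, px1_4 = 252, py1_4 = 104, px1_5 = 288, py1_5 = 364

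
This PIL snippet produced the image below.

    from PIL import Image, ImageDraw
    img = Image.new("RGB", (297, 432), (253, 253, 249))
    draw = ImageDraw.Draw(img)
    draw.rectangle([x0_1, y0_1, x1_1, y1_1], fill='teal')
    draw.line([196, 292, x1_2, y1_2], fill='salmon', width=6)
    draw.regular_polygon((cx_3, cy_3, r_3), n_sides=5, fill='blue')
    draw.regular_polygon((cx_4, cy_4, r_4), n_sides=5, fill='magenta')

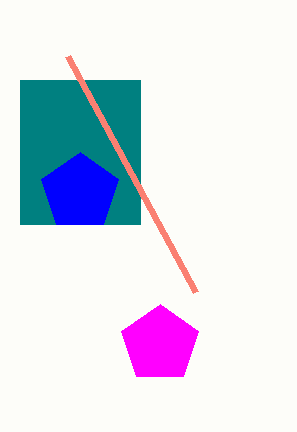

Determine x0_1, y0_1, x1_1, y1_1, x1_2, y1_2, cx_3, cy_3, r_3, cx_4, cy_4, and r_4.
x0_1 = 20
y0_1 = 80
x1_1 = 140
y1_1 = 224
x1_2 = 68
y1_2 = 56
cx_3 = 80
cy_3 = 192
r_3 = 40
cx_4 = 160
cy_4 = 344
r_4 = 40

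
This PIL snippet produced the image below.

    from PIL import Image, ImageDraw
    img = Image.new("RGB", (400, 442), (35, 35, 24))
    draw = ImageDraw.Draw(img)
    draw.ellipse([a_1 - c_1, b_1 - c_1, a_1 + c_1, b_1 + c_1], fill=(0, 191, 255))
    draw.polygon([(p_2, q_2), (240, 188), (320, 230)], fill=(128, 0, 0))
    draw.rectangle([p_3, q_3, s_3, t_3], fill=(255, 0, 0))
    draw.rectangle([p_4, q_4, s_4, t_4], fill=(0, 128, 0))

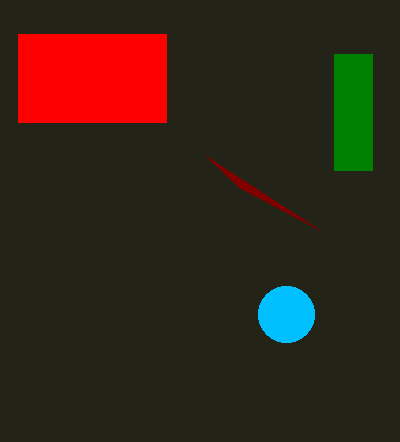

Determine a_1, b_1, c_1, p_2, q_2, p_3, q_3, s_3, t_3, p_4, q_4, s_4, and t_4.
a_1 = 286
b_1 = 314
c_1 = 28
p_2 = 206
q_2 = 156
p_3 = 18
q_3 = 34
s_3 = 166
t_3 = 122
p_4 = 334
q_4 = 54
s_4 = 372
t_4 = 170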